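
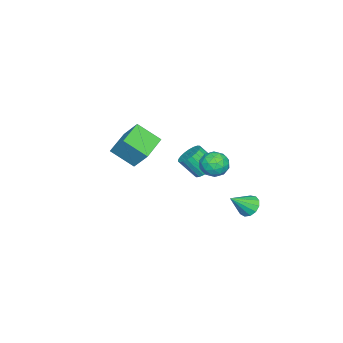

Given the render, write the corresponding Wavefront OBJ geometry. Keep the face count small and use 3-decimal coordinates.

v 1.806 4.313 2.198
v 2.762 4.107 2.165
v 1.538 3.253 1.055
v 2.494 3.047 1.022
v 1.965 2.789 1.803
v 2.131 3.445 2.51
v 2.169 3.915 0.71
v 2.335 4.571 1.417
v 2.986 3.862 1.245
v 2.86 3.166 1.921
v 1.44 4.194 1.299
v 1.314 3.498 1.975
v 2.308 4.303 2.282
v 1.992 3.057 0.938
v 1.682 2.905 1.397
v 2.243 2.784 1.378
v 1.937 3.914 2.484
v 2.498 3.793 2.465
v 2.03 3.018 2.252
v 1.802 3.567 0.755
v 2.363 3.446 0.736
v 2.057 4.576 1.842
v 2.618 4.455 1.823
v 2.27 4.342 0.968
v 3.001 4.038 1.722
v 2.843 3.415 1.05
v 2.653 3.925 0.867
v 2.75 4.31 1.282
v 2.927 3.629 2.119
v 2.769 3.006 1.447
v 2.458 2.854 1.906
v 2.556 3.239 2.321
v 3.059 3.484 1.578
v 1.531 4.354 1.773
v 1.373 3.731 1.101
v 1.744 4.121 0.899
v 1.842 4.506 1.314
v 1.457 3.945 2.17
v 1.299 3.322 1.498
v 1.55 3.05 1.938
v 1.647 3.435 2.353
v 1.241 3.876 1.642
v -3.879 -5.118 -1.421
v -3.544 -4.012 -0.015
v -4.116 -3.554 -2.595
v -3.781 -2.448 -1.189
v -1.879 -5.152 -1.871
v -1.544 -4.046 -0.465
v -2.116 -3.588 -3.045
v -1.781 -2.482 -1.639
v -1.745 4.402 -4.328
v -1.075 4.776 -4.694
v -0.655 3.578 -3.172
v -1.221 5.071 -4.346
v -1.533 5.154 -3.992
v -1.913 4.998 -3.745
v -2.239 4.653 -3.683
v -2.409 4.228 -3.826
v -2.368 3.859 -4.128
v -2.129 3.662 -4.493
v -1.769 3.7 -4.806
v -1.401 3.961 -4.968
v -1.142 4.362 -4.925
v -3.317 0.853 -2.805
v -2.878 1.507 -2.33
v -2.643 0.44 -1.08
v -3.083 -0.213 -1.555
v -3.24 1.558 -2.218
v -3.006 0.491 -0.968
v -3.616 1.487 -2.208
v -3.381 0.42 -0.958
v -3.94 1.306 -2.302
v -3.705 0.239 -1.052
v -4.157 1.047 -2.482
v -3.922 -0.02 -1.232
v -4.228 0.755 -2.718
v -3.993 -0.312 -1.468
v -4.142 0.479 -2.969
v -3.907 -0.587 -1.719
v -3.913 0.269 -3.192
v -3.678 -0.798 -1.942
v -3.581 0.159 -3.348
v -3.347 -0.908 -2.098
v -3.204 0.17 -3.41
v -2.969 -0.897 -2.16
v -2.846 0.298 -3.367
v -2.611 -0.769 -2.117
v -2.57 0.523 -3.227
v -2.335 -0.544 -1.978
v -2.423 0.805 -3.015
v -2.188 -0.262 -1.765
v -2.431 1.095 -2.765
v -2.196 0.028 -1.516
v -2.592 1.343 -2.523
v -2.357 0.277 -1.273
f 1 38 17
f 38 12 41
f 17 41 6
f 38 41 17
f 1 17 13
f 17 6 18
f 13 18 2
f 17 18 13
f 1 13 22
f 13 2 23
f 22 23 8
f 13 23 22
f 1 22 34
f 22 8 37
f 34 37 11
f 22 37 34
f 1 34 38
f 34 11 42
f 38 42 12
f 34 42 38
f 2 18 29
f 18 6 32
f 29 32 10
f 18 32 29
f 6 41 19
f 41 12 40
f 19 40 5
f 41 40 19
f 12 42 39
f 42 11 35
f 39 35 3
f 42 35 39
f 11 37 36
f 37 8 24
f 36 24 7
f 37 24 36
f 8 23 28
f 23 2 25
f 28 25 9
f 23 25 28
f 4 30 16
f 30 10 31
f 16 31 5
f 30 31 16
f 4 16 14
f 16 5 15
f 14 15 3
f 16 15 14
f 4 14 21
f 14 3 20
f 21 20 7
f 14 20 21
f 4 21 26
f 21 7 27
f 26 27 9
f 21 27 26
f 4 26 30
f 26 9 33
f 30 33 10
f 26 33 30
f 5 31 19
f 31 10 32
f 19 32 6
f 31 32 19
f 3 15 39
f 15 5 40
f 39 40 12
f 15 40 39
f 7 20 36
f 20 3 35
f 36 35 11
f 20 35 36
f 9 27 28
f 27 7 24
f 28 24 8
f 27 24 28
f 10 33 29
f 33 9 25
f 29 25 2
f 33 25 29
f 44 46 43
f 47 44 43
f 43 46 45
f 45 47 43
f 44 50 46
f 48 44 47
f 48 50 44
f 46 50 45
f 49 47 45
f 45 50 49
f 49 48 47
f 50 48 49
f 52 51 54
f 52 54 53
f 54 51 55
f 54 55 53
f 55 51 56
f 55 56 53
f 56 51 57
f 56 57 53
f 57 51 58
f 57 58 53
f 58 51 59
f 58 59 53
f 59 51 60
f 59 60 53
f 60 51 61
f 60 61 53
f 61 51 62
f 61 62 53
f 62 51 63
f 62 63 53
f 63 51 52
f 63 52 53
f 65 64 68
f 65 68 66
f 66 68 69
f 66 69 67
f 68 64 70
f 68 70 69
f 69 70 71
f 69 71 67
f 70 64 72
f 70 72 71
f 71 72 73
f 71 73 67
f 72 64 74
f 72 74 73
f 73 74 75
f 73 75 67
f 74 64 76
f 74 76 75
f 75 76 77
f 75 77 67
f 76 64 78
f 76 78 77
f 77 78 79
f 77 79 67
f 78 64 80
f 78 80 79
f 79 80 81
f 79 81 67
f 80 64 82
f 80 82 81
f 81 82 83
f 81 83 67
f 82 64 84
f 82 84 83
f 83 84 85
f 83 85 67
f 84 64 86
f 84 86 85
f 85 86 87
f 85 87 67
f 86 64 88
f 86 88 87
f 87 88 89
f 87 89 67
f 88 64 90
f 88 90 89
f 89 90 91
f 89 91 67
f 90 64 92
f 90 92 91
f 91 92 93
f 91 93 67
f 92 64 94
f 92 94 93
f 93 94 95
f 93 95 67
f 94 64 65
f 94 65 95
f 95 65 66
f 95 66 67



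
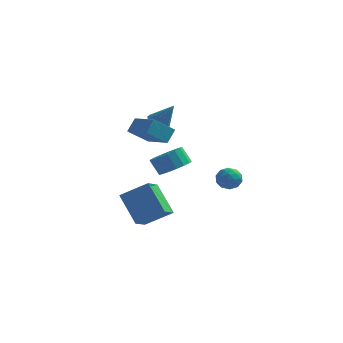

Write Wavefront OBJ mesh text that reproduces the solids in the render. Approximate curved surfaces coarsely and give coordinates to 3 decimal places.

v -1.183 -2.82 0.838
v -0.379 -2.473 1.276
v -0.952 -2.312 2.201
v -1.757 -2.66 1.762
v -0.577 -2.092 1.087
v -1.151 -1.931 2.012
v -0.914 -1.878 0.841
v -1.488 -1.717 1.766
v -1.313 -1.88 0.594
v -1.886 -1.719 1.519
v -1.682 -2.097 0.403
v -2.255 -1.937 1.327
v -1.937 -2.481 0.311
v -2.51 -2.32 1.236
v -2.019 -2.941 0.34
v -2.593 -2.781 1.265
v -1.91 -3.375 0.483
v -2.483 -3.214 1.408
v -1.634 -3.681 0.708
v -2.208 -3.52 1.632
v -1.255 -3.79 0.962
v -1.829 -3.629 1.886
v -0.86 -3.677 1.187
v -1.433 -3.516 2.112
v -0.538 -3.368 1.333
v -1.112 -3.207 2.257
v -0.365 -2.933 1.365
v -0.938 -2.772 2.29
v -3.073 0.4 2.819
v -2.688 -0.124 2.535
v -2.167 0.34 4.161
v -2.517 0.186 2.434
v -2.496 0.553 2.436
v -2.629 0.879 2.541
v -2.882 1.076 2.72
v -3.185 1.093 2.926
v -3.459 0.924 3.104
v -3.63 0.614 3.205
v -3.651 0.248 3.203
v -3.518 -0.078 3.098
v -3.265 -0.276 2.919
v -2.961 -0.293 2.713
v -2.076 -5.086 4.236
v -1.843 -4.472 4.963
v -3.463 -3.993 3.756
v -3.23 -3.378 4.483
v -1.17 -4.342 3.317
v -0.937 -3.727 4.044
v -2.557 -3.248 2.837
v -2.324 -2.634 3.564
v 0.138 1.041 -1.417
v 0.767 1.531 -1.468
v 0.913 0.089 -1.012
v 1.542 0.579 -1.063
v 0.985 0.699 -0.502
v 0.506 1.288 -0.752
v 1.174 0.332 -1.728
v 0.695 0.921 -1.978
v 1.407 1.093 -1.659
v 1.291 1.32 -0.902
v 0.389 0.3 -1.578
v 0.273 0.527 -0.821
v 0.385 1.37 -1.478
v 1.295 0.25 -1.002
v 0.968 0.321 -0.673
v 1.338 0.609 -0.702
v 0.231 1.227 -1.058
v 0.601 1.515 -1.087
v 0.729 1.026 -0.52
v 1.079 0.105 -1.393
v 1.449 0.393 -1.422
v 0.342 1.011 -1.778
v 0.712 1.299 -1.807
v 0.951 0.594 -1.96
v 1.13 1.4 -1.62
v 1.586 0.84 -1.382
v 1.369 0.695 -1.773
v 1.088 1.041 -1.92
v 1.062 1.534 -1.175
v 1.518 0.974 -0.937
v 1.19 1.045 -0.608
v 0.909 1.391 -0.755
v 1.438 1.276 -1.288
v 0.162 0.646 -1.543
v 0.618 0.086 -1.305
v 0.771 0.229 -1.725
v 0.49 0.575 -1.872
v 0.094 0.78 -1.098
v 0.55 0.22 -0.86
v 0.592 0.579 -0.56
v 0.311 0.925 -0.707
v 0.242 0.344 -1.192
v -3.274 -3.273 -3.402
v -4.471 -2.344 -1.821
v -3.14 -2.004 -4.046
v -4.337 -1.074 -2.465
v -1.743 -2.946 -2.435
v -2.94 -2.016 -0.854
v -1.609 -1.676 -3.079
v -2.806 -0.747 -1.498
f 2 1 5
f 2 5 3
f 3 5 6
f 3 6 4
f 5 1 7
f 5 7 6
f 6 7 8
f 6 8 4
f 7 1 9
f 7 9 8
f 8 9 10
f 8 10 4
f 9 1 11
f 9 11 10
f 10 11 12
f 10 12 4
f 11 1 13
f 11 13 12
f 12 13 14
f 12 14 4
f 13 1 15
f 13 15 14
f 14 15 16
f 14 16 4
f 15 1 17
f 15 17 16
f 16 17 18
f 16 18 4
f 17 1 19
f 17 19 18
f 18 19 20
f 18 20 4
f 19 1 21
f 19 21 20
f 20 21 22
f 20 22 4
f 21 1 23
f 21 23 22
f 22 23 24
f 22 24 4
f 23 1 25
f 23 25 24
f 24 25 26
f 24 26 4
f 25 1 27
f 25 27 26
f 26 27 28
f 26 28 4
f 27 1 2
f 27 2 28
f 28 2 3
f 28 3 4
f 30 29 32
f 30 32 31
f 32 29 33
f 32 33 31
f 33 29 34
f 33 34 31
f 34 29 35
f 34 35 31
f 35 29 36
f 35 36 31
f 36 29 37
f 36 37 31
f 37 29 38
f 37 38 31
f 38 29 39
f 38 39 31
f 39 29 40
f 39 40 31
f 40 29 41
f 40 41 31
f 41 29 42
f 41 42 31
f 42 29 30
f 42 30 31
f 44 46 43
f 47 44 43
f 43 46 45
f 45 47 43
f 44 50 46
f 48 44 47
f 48 50 44
f 46 50 45
f 49 47 45
f 45 50 49
f 49 48 47
f 50 48 49
f 51 88 67
f 88 62 91
f 67 91 56
f 88 91 67
f 51 67 63
f 67 56 68
f 63 68 52
f 67 68 63
f 51 63 72
f 63 52 73
f 72 73 58
f 63 73 72
f 51 72 84
f 72 58 87
f 84 87 61
f 72 87 84
f 51 84 88
f 84 61 92
f 88 92 62
f 84 92 88
f 52 68 79
f 68 56 82
f 79 82 60
f 68 82 79
f 56 91 69
f 91 62 90
f 69 90 55
f 91 90 69
f 62 92 89
f 92 61 85
f 89 85 53
f 92 85 89
f 61 87 86
f 87 58 74
f 86 74 57
f 87 74 86
f 58 73 78
f 73 52 75
f 78 75 59
f 73 75 78
f 54 80 66
f 80 60 81
f 66 81 55
f 80 81 66
f 54 66 64
f 66 55 65
f 64 65 53
f 66 65 64
f 54 64 71
f 64 53 70
f 71 70 57
f 64 70 71
f 54 71 76
f 71 57 77
f 76 77 59
f 71 77 76
f 54 76 80
f 76 59 83
f 80 83 60
f 76 83 80
f 55 81 69
f 81 60 82
f 69 82 56
f 81 82 69
f 53 65 89
f 65 55 90
f 89 90 62
f 65 90 89
f 57 70 86
f 70 53 85
f 86 85 61
f 70 85 86
f 59 77 78
f 77 57 74
f 78 74 58
f 77 74 78
f 60 83 79
f 83 59 75
f 79 75 52
f 83 75 79
f 94 96 93
f 97 94 93
f 93 96 95
f 95 97 93
f 94 100 96
f 98 94 97
f 98 100 94
f 96 100 95
f 99 97 95
f 95 100 99
f 99 98 97
f 100 98 99



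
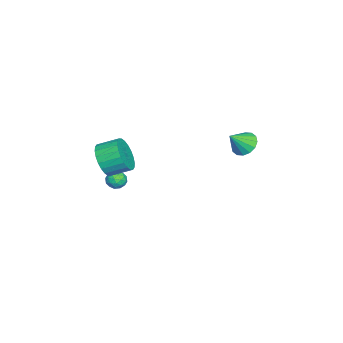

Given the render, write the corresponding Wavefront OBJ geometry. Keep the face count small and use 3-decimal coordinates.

v -0.499 3.996 1.914
v 0.179 4.082 1.461
v 0.219 3.344 2.866
v 0.166 4.428 1.707
v -0.024 4.658 2.008
v -0.342 4.711 2.284
v -0.703 4.572 2.461
v -1.008 4.279 2.491
v -1.178 3.91 2.366
v -1.165 3.564 2.12
v -0.974 3.334 1.819
v -0.656 3.282 1.543
v -0.296 3.42 1.366
v 0.01 3.713 1.336
v 0.662 -3.297 0.337
v 1.119 -3.642 1.264
v 0.935 -2.467 1.791
v 0.478 -2.123 0.863
v 1.458 -3.495 1.054
v 1.275 -2.32 1.581
v 1.676 -3.318 0.735
v 1.493 -2.143 1.262
v 1.74 -3.137 0.355
v 1.556 -1.963 0.882
v 1.639 -2.981 -0.028
v 1.456 -1.807 0.499
v 1.39 -2.874 -0.355
v 1.207 -1.699 0.172
v 1.03 -2.83 -0.577
v 0.847 -1.656 -0.05
v 0.613 -2.858 -0.66
v 0.43 -1.684 -0.133
v 0.205 -2.953 -0.591
v 0.021 -1.778 -0.064
v -0.135 -3.1 -0.381
v -0.318 -1.925 0.146
v -0.353 -3.277 -0.062
v -0.536 -2.102 0.465
v -0.416 -3.457 0.318
v -0.6 -2.283 0.845
v -0.316 -3.613 0.701
v -0.499 -2.439 1.228
v -0.067 -3.721 1.028
v -0.25 -2.546 1.555
v 0.293 -3.764 1.25
v 0.11 -2.59 1.777
v 0.71 -3.736 1.333
v 0.527 -2.562 1.86
v -3.464 -3.178 -3.659
v -2.96 -3.167 -3.245
v -3.12 -4.093 -4.055
v -2.616 -4.082 -3.641
v -3.221 -4.175 -3.416
v -3.433 -3.609 -3.171
v -2.647 -3.651 -4.129
v -2.859 -3.085 -3.884
v -2.455 -3.459 -3.536
v -2.81 -3.783 -3.095
v -3.27 -3.477 -4.205
v -3.625 -3.801 -3.764
v -3.242 -3.092 -3.417
v -2.838 -4.168 -3.883
v -3.193 -4.222 -3.75
v -2.897 -4.216 -3.507
v -3.52 -3.352 -3.374
v -3.224 -3.346 -3.131
v -3.377 -3.938 -3.231
v -2.856 -3.914 -4.169
v -2.56 -3.908 -3.926
v -3.183 -3.044 -3.793
v -2.887 -3.038 -3.55
v -2.703 -3.322 -4.069
v -2.649 -3.258 -3.345
v -2.447 -3.796 -3.578
v -2.465 -3.542 -3.864
v -2.59 -3.209 -3.72
v -2.858 -3.448 -3.086
v -2.655 -3.986 -3.319
v -3.011 -4.041 -3.186
v -3.136 -3.708 -3.042
v -2.561 -3.62 -3.257
v -3.425 -3.274 -3.981
v -3.222 -3.812 -4.214
v -2.944 -3.552 -4.258
v -3.069 -3.219 -4.114
v -3.633 -3.464 -3.722
v -3.431 -4.002 -3.955
v -3.49 -4.051 -3.58
v -3.615 -3.718 -3.436
v -3.519 -3.64 -4.043
f 2 1 4
f 2 4 3
f 4 1 5
f 4 5 3
f 5 1 6
f 5 6 3
f 6 1 7
f 6 7 3
f 7 1 8
f 7 8 3
f 8 1 9
f 8 9 3
f 9 1 10
f 9 10 3
f 10 1 11
f 10 11 3
f 11 1 12
f 11 12 3
f 12 1 13
f 12 13 3
f 13 1 14
f 13 14 3
f 14 1 2
f 14 2 3
f 16 15 19
f 16 19 17
f 17 19 20
f 17 20 18
f 19 15 21
f 19 21 20
f 20 21 22
f 20 22 18
f 21 15 23
f 21 23 22
f 22 23 24
f 22 24 18
f 23 15 25
f 23 25 24
f 24 25 26
f 24 26 18
f 25 15 27
f 25 27 26
f 26 27 28
f 26 28 18
f 27 15 29
f 27 29 28
f 28 29 30
f 28 30 18
f 29 15 31
f 29 31 30
f 30 31 32
f 30 32 18
f 31 15 33
f 31 33 32
f 32 33 34
f 32 34 18
f 33 15 35
f 33 35 34
f 34 35 36
f 34 36 18
f 35 15 37
f 35 37 36
f 36 37 38
f 36 38 18
f 37 15 39
f 37 39 38
f 38 39 40
f 38 40 18
f 39 15 41
f 39 41 40
f 40 41 42
f 40 42 18
f 41 15 43
f 41 43 42
f 42 43 44
f 42 44 18
f 43 15 45
f 43 45 44
f 44 45 46
f 44 46 18
f 45 15 47
f 45 47 46
f 46 47 48
f 46 48 18
f 47 15 16
f 47 16 48
f 48 16 17
f 48 17 18
f 49 86 65
f 86 60 89
f 65 89 54
f 86 89 65
f 49 65 61
f 65 54 66
f 61 66 50
f 65 66 61
f 49 61 70
f 61 50 71
f 70 71 56
f 61 71 70
f 49 70 82
f 70 56 85
f 82 85 59
f 70 85 82
f 49 82 86
f 82 59 90
f 86 90 60
f 82 90 86
f 50 66 77
f 66 54 80
f 77 80 58
f 66 80 77
f 54 89 67
f 89 60 88
f 67 88 53
f 89 88 67
f 60 90 87
f 90 59 83
f 87 83 51
f 90 83 87
f 59 85 84
f 85 56 72
f 84 72 55
f 85 72 84
f 56 71 76
f 71 50 73
f 76 73 57
f 71 73 76
f 52 78 64
f 78 58 79
f 64 79 53
f 78 79 64
f 52 64 62
f 64 53 63
f 62 63 51
f 64 63 62
f 52 62 69
f 62 51 68
f 69 68 55
f 62 68 69
f 52 69 74
f 69 55 75
f 74 75 57
f 69 75 74
f 52 74 78
f 74 57 81
f 78 81 58
f 74 81 78
f 53 79 67
f 79 58 80
f 67 80 54
f 79 80 67
f 51 63 87
f 63 53 88
f 87 88 60
f 63 88 87
f 55 68 84
f 68 51 83
f 84 83 59
f 68 83 84
f 57 75 76
f 75 55 72
f 76 72 56
f 75 72 76
f 58 81 77
f 81 57 73
f 77 73 50
f 81 73 77



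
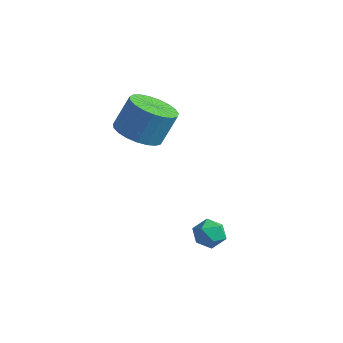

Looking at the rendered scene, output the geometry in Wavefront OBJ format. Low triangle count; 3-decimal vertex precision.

v -3.976 -2.749 3.152
v -3.036 -2.514 2.834
v -2.744 -1.876 4.17
v -3.684 -2.111 4.488
v -3.257 -2.171 2.718
v -2.964 -1.532 4.055
v -3.602 -1.928 2.677
v -3.309 -1.289 4.014
v -4.011 -1.827 2.718
v -3.719 -1.188 4.055
v -4.415 -1.885 2.835
v -4.123 -1.246 4.171
v -4.743 -2.093 3.006
v -4.451 -1.454 4.342
v -4.938 -2.414 3.202
v -4.646 -1.775 4.538
v -4.967 -2.794 3.389
v -4.675 -2.155 4.726
v -4.825 -3.165 3.536
v -4.532 -2.526 4.873
v -4.535 -3.465 3.616
v -4.243 -2.826 4.953
v -4.15 -3.641 3.616
v -3.857 -3.002 4.952
v -3.734 -3.663 3.535
v -3.441 -3.024 4.872
v -3.36 -3.527 3.388
v -3.067 -2.888 4.725
v -3.092 -3.256 3.201
v -2.8 -2.618 4.537
v -2.978 -2.898 3.005
v -2.686 -2.259 4.341
v -1.01 -3.133 -0.664
v -0.695 -2.649 -0.242
v -0.085 -3.131 -1.358
v 0.23 -2.647 -0.936
v 0.131 -3.315 -0.702
v -0.44 -3.317 -0.273
v -0.34 -2.463 -1.327
v -0.911 -2.465 -0.898
v -0.28 -2.235 -0.652
v 0.011 -2.762 -0.266
v -0.791 -3.018 -1.334
v -0.5 -3.545 -0.948
f 2 1 5
f 2 5 3
f 3 5 6
f 3 6 4
f 5 1 7
f 5 7 6
f 6 7 8
f 6 8 4
f 7 1 9
f 7 9 8
f 8 9 10
f 8 10 4
f 9 1 11
f 9 11 10
f 10 11 12
f 10 12 4
f 11 1 13
f 11 13 12
f 12 13 14
f 12 14 4
f 13 1 15
f 13 15 14
f 14 15 16
f 14 16 4
f 15 1 17
f 15 17 16
f 16 17 18
f 16 18 4
f 17 1 19
f 17 19 18
f 18 19 20
f 18 20 4
f 19 1 21
f 19 21 20
f 20 21 22
f 20 22 4
f 21 1 23
f 21 23 22
f 22 23 24
f 22 24 4
f 23 1 25
f 23 25 24
f 24 25 26
f 24 26 4
f 25 1 27
f 25 27 26
f 26 27 28
f 26 28 4
f 27 1 29
f 27 29 28
f 28 29 30
f 28 30 4
f 29 1 31
f 29 31 30
f 30 31 32
f 30 32 4
f 31 1 2
f 31 2 32
f 32 2 3
f 32 3 4
f 33 44 38
f 33 38 34
f 33 34 40
f 33 40 43
f 33 43 44
f 34 38 42
f 38 44 37
f 44 43 35
f 43 40 39
f 40 34 41
f 36 42 37
f 36 37 35
f 36 35 39
f 36 39 41
f 36 41 42
f 37 42 38
f 35 37 44
f 39 35 43
f 41 39 40
f 42 41 34



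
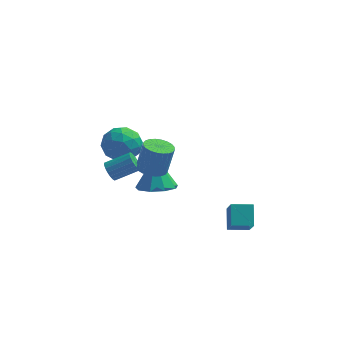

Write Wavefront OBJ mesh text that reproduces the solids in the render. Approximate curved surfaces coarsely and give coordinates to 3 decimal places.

v -3.889 3.353 -1.223
v -2.851 3.622 -1.221
v -3.469 1.738 -1.699
v -2.431 2.007 -1.697
v -2.972 1.95 -0.773
v -3.232 2.948 -0.478
v -3.088 2.412 -2.442
v -3.348 3.41 -2.147
v -2.356 3.041 -1.974
v -2.284 2.755 -0.943
v -4.036 2.605 -1.977
v -3.964 2.319 -0.946
v -3.407 3.629 -1.18
v -2.913 1.731 -1.74
v -3.231 1.697 -1.197
v -2.621 1.856 -1.195
v -3.631 3.233 -0.744
v -3.021 3.391 -0.742
v -3.092 2.409 -0.479
v -3.299 1.969 -2.178
v -2.689 2.127 -2.176
v -3.699 3.504 -1.725
v -3.089 3.663 -1.723
v -3.228 2.951 -2.441
v -2.506 3.446 -1.621
v -2.259 2.497 -1.901
v -2.645 2.734 -2.339
v -2.798 3.321 -2.166
v -2.464 3.278 -1.015
v -2.217 2.329 -1.295
v -2.535 2.295 -0.752
v -2.687 2.882 -0.579
v -2.173 2.936 -1.458
v -4.103 3.031 -1.625
v -3.856 2.082 -1.905
v -3.633 2.478 -2.341
v -3.785 3.065 -2.168
v -4.061 2.863 -1.019
v -3.814 1.914 -1.299
v -3.522 2.039 -0.754
v -3.675 2.626 -0.581
v -4.147 2.424 -1.462
v -2.884 -2.591 0.591
v -2.619 -2.953 0.272
v -1.512 -2.67 0.87
v -1.776 -2.309 1.189
v -2.603 -2.745 0.144
v -1.495 -2.462 0.742
v -2.642 -2.506 0.104
v -1.535 -2.224 0.702
v -2.73 -2.285 0.161
v -1.622 -2.003 0.759
v -2.847 -2.124 0.303
v -1.74 -1.842 0.901
v -2.972 -2.056 0.502
v -1.865 -1.773 1.1
v -3.08 -2.093 0.719
v -1.972 -1.811 1.317
v -3.148 -2.23 0.91
v -2.041 -1.947 1.508
v -3.165 -2.438 1.038
v -2.057 -2.155 1.636
v -3.125 -2.676 1.078
v -2.018 -2.394 1.676
v -3.038 -2.897 1.021
v -1.93 -2.615 1.619
v -2.92 -3.058 0.879
v -1.813 -2.776 1.477
v -2.795 -3.127 0.68
v -1.688 -2.844 1.278
v -2.688 -3.089 0.463
v -1.58 -2.807 1.061
v 2.653 -2.811 -2.484
v 2.547 -1.938 -1.697
v 2.374 -1.795 -3.648
v 2.268 -0.922 -2.86
v 3.672 -2.618 -2.56
v 3.566 -1.745 -1.772
v 3.393 -1.602 -3.723
v 3.287 -0.729 -2.936
v -1.028 -2.295 0.722
v -0.378 -2.611 0.618
v -0.062 -2.441 2.074
v -0.712 -2.125 2.178
v -0.315 -2.337 0.572
v 0.001 -2.167 2.029
v -0.36 -2.056 0.549
v -0.044 -1.886 2.006
v -0.507 -1.812 0.553
v -0.191 -1.642 2.009
v -0.733 -1.642 0.582
v -0.418 -1.472 2.038
v -1.004 -1.571 0.632
v -0.689 -1.401 2.089
v -1.279 -1.61 0.696
v -0.963 -1.44 2.153
v -1.516 -1.753 0.764
v -1.2 -1.584 2.221
v -1.678 -1.979 0.826
v -1.362 -1.809 2.282
v -1.741 -2.253 0.871
v -1.425 -2.083 2.328
v -1.696 -2.534 0.894
v -1.38 -2.364 2.351
v -1.549 -2.778 0.891
v -1.233 -2.608 2.347
v -1.322 -2.948 0.862
v -1.007 -2.778 2.318
v -1.051 -3.019 0.811
v -0.736 -2.849 2.268
v -0.777 -2.98 0.747
v -0.461 -2.81 2.204
v -0.54 -2.836 0.679
v -0.224 -2.667 2.136
v -1.391 2.039 -3.995
v -0.421 1.74 -3.767
v -1.569 2.781 -2.265
v -0.415 2.394 -4.047
v -0.865 2.882 -4.302
v -1.562 2.975 -4.414
v -2.178 2.63 -4.329
v -2.426 2.009 -4.088
v -2.19 1.402 -3.803
v -1.58 1.092 -3.608
v -0.882 1.226 -3.593
f 1 38 17
f 38 12 41
f 17 41 6
f 38 41 17
f 1 17 13
f 17 6 18
f 13 18 2
f 17 18 13
f 1 13 22
f 13 2 23
f 22 23 8
f 13 23 22
f 1 22 34
f 22 8 37
f 34 37 11
f 22 37 34
f 1 34 38
f 34 11 42
f 38 42 12
f 34 42 38
f 2 18 29
f 18 6 32
f 29 32 10
f 18 32 29
f 6 41 19
f 41 12 40
f 19 40 5
f 41 40 19
f 12 42 39
f 42 11 35
f 39 35 3
f 42 35 39
f 11 37 36
f 37 8 24
f 36 24 7
f 37 24 36
f 8 23 28
f 23 2 25
f 28 25 9
f 23 25 28
f 4 30 16
f 30 10 31
f 16 31 5
f 30 31 16
f 4 16 14
f 16 5 15
f 14 15 3
f 16 15 14
f 4 14 21
f 14 3 20
f 21 20 7
f 14 20 21
f 4 21 26
f 21 7 27
f 26 27 9
f 21 27 26
f 4 26 30
f 26 9 33
f 30 33 10
f 26 33 30
f 5 31 19
f 31 10 32
f 19 32 6
f 31 32 19
f 3 15 39
f 15 5 40
f 39 40 12
f 15 40 39
f 7 20 36
f 20 3 35
f 36 35 11
f 20 35 36
f 9 27 28
f 27 7 24
f 28 24 8
f 27 24 28
f 10 33 29
f 33 9 25
f 29 25 2
f 33 25 29
f 44 43 47
f 44 47 45
f 45 47 48
f 45 48 46
f 47 43 49
f 47 49 48
f 48 49 50
f 48 50 46
f 49 43 51
f 49 51 50
f 50 51 52
f 50 52 46
f 51 43 53
f 51 53 52
f 52 53 54
f 52 54 46
f 53 43 55
f 53 55 54
f 54 55 56
f 54 56 46
f 55 43 57
f 55 57 56
f 56 57 58
f 56 58 46
f 57 43 59
f 57 59 58
f 58 59 60
f 58 60 46
f 59 43 61
f 59 61 60
f 60 61 62
f 60 62 46
f 61 43 63
f 61 63 62
f 62 63 64
f 62 64 46
f 63 43 65
f 63 65 64
f 64 65 66
f 64 66 46
f 65 43 67
f 65 67 66
f 66 67 68
f 66 68 46
f 67 43 69
f 67 69 68
f 68 69 70
f 68 70 46
f 69 43 71
f 69 71 70
f 70 71 72
f 70 72 46
f 71 43 44
f 71 44 72
f 72 44 45
f 72 45 46
f 74 76 73
f 77 74 73
f 73 76 75
f 75 77 73
f 74 80 76
f 78 74 77
f 78 80 74
f 76 80 75
f 79 77 75
f 75 80 79
f 79 78 77
f 80 78 79
f 82 81 85
f 82 85 83
f 83 85 86
f 83 86 84
f 85 81 87
f 85 87 86
f 86 87 88
f 86 88 84
f 87 81 89
f 87 89 88
f 88 89 90
f 88 90 84
f 89 81 91
f 89 91 90
f 90 91 92
f 90 92 84
f 91 81 93
f 91 93 92
f 92 93 94
f 92 94 84
f 93 81 95
f 93 95 94
f 94 95 96
f 94 96 84
f 95 81 97
f 95 97 96
f 96 97 98
f 96 98 84
f 97 81 99
f 97 99 98
f 98 99 100
f 98 100 84
f 99 81 101
f 99 101 100
f 100 101 102
f 100 102 84
f 101 81 103
f 101 103 102
f 102 103 104
f 102 104 84
f 103 81 105
f 103 105 104
f 104 105 106
f 104 106 84
f 105 81 107
f 105 107 106
f 106 107 108
f 106 108 84
f 107 81 109
f 107 109 108
f 108 109 110
f 108 110 84
f 109 81 111
f 109 111 110
f 110 111 112
f 110 112 84
f 111 81 113
f 111 113 112
f 112 113 114
f 112 114 84
f 113 81 82
f 113 82 114
f 114 82 83
f 114 83 84
f 116 115 118
f 116 118 117
f 118 115 119
f 118 119 117
f 119 115 120
f 119 120 117
f 120 115 121
f 120 121 117
f 121 115 122
f 121 122 117
f 122 115 123
f 122 123 117
f 123 115 124
f 123 124 117
f 124 115 125
f 124 125 117
f 125 115 116
f 125 116 117



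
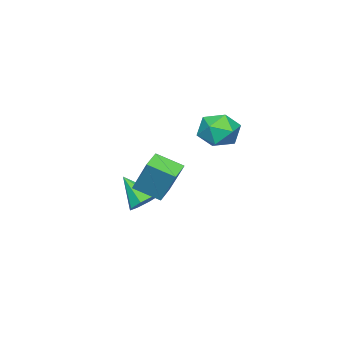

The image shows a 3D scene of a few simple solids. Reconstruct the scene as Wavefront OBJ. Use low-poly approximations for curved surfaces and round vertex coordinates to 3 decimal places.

v 0.821 -2.714 -1.14
v 1.581 -2.474 -0.817
v 0.679 -3.986 0.14
v 1.077 -2.146 -0.548
v 0.424 -2.152 -0.626
v 0.003 -2.487 -1.005
v 0.061 -2.955 -1.463
v 0.564 -3.283 -1.733
v 1.218 -3.277 -1.655
v 1.639 -2.942 -1.276
v 1.922 -2.223 0.99
v 2.253 -1.257 2.79
v 1.563 -0.958 0.378
v 1.895 0.008 2.178
v 2.925 -2.068 0.722
v 3.257 -1.102 2.522
v 2.567 -0.803 0.11
v 2.898 0.163 1.91
v -4.231 -0.556 2.443
v -3.628 -0.541 1.469
v -3.372 -2.119 2.951
v -2.769 -2.104 1.977
v -2.573 -1.314 2.783
v -3.104 -0.348 2.469
v -3.896 -2.312 1.951
v -4.427 -1.346 1.637
v -3.421 -1.627 1.164
v -2.604 -1.01 1.679
v -4.396 -1.65 2.741
v -3.579 -1.033 3.256
f 2 1 4
f 2 4 3
f 4 1 5
f 4 5 3
f 5 1 6
f 5 6 3
f 6 1 7
f 6 7 3
f 7 1 8
f 7 8 3
f 8 1 9
f 8 9 3
f 9 1 10
f 9 10 3
f 10 1 2
f 10 2 3
f 12 14 11
f 15 12 11
f 11 14 13
f 13 15 11
f 12 18 14
f 16 12 15
f 16 18 12
f 14 18 13
f 17 15 13
f 13 18 17
f 17 16 15
f 18 16 17
f 19 30 24
f 19 24 20
f 19 20 26
f 19 26 29
f 19 29 30
f 20 24 28
f 24 30 23
f 30 29 21
f 29 26 25
f 26 20 27
f 22 28 23
f 22 23 21
f 22 21 25
f 22 25 27
f 22 27 28
f 23 28 24
f 21 23 30
f 25 21 29
f 27 25 26
f 28 27 20



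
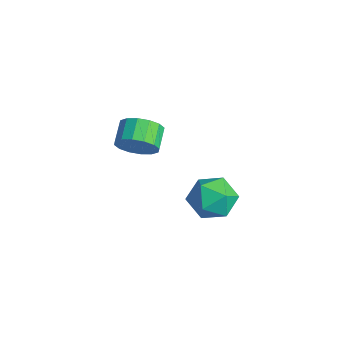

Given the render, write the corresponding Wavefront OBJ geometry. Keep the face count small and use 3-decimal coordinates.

v -2.766 1.15 -1.967
v -2.046 1.913 -1.532
v -1.514 0.687 -3.228
v -0.794 1.45 -2.793
v -1.058 0.517 -2.202
v -1.832 0.803 -1.422
v -1.728 1.797 -3.338
v -2.502 2.083 -2.558
v -1.404 2.313 -2.379
v -0.99 1.521 -1.677
v -2.57 1.079 -3.083
v -2.156 0.287 -2.381
v -1.904 -1.911 1.964
v -1.369 -1.823 2.683
v -2.122 -1.261 3.174
v -2.656 -1.349 2.456
v -1.271 -1.456 2.414
v -2.024 -0.894 2.905
v -1.342 -1.21 2.024
v -2.095 -0.649 2.516
v -1.563 -1.153 1.619
v -2.316 -0.591 2.11
v -1.876 -1.298 1.306
v -2.629 -0.737 1.797
v -2.196 -1.608 1.169
v -2.949 -1.046 1.66
v -2.438 -1.999 1.246
v -3.191 -1.437 1.737
v -2.536 -2.366 1.515
v -3.289 -1.804 2.006
v -2.465 -2.611 1.904
v -3.218 -2.05 2.396
v -2.244 -2.669 2.31
v -2.997 -2.107 2.801
v -1.931 -2.523 2.623
v -2.684 -1.962 3.114
v -1.611 -2.214 2.76
v -2.364 -1.652 3.251
f 1 12 6
f 1 6 2
f 1 2 8
f 1 8 11
f 1 11 12
f 2 6 10
f 6 12 5
f 12 11 3
f 11 8 7
f 8 2 9
f 4 10 5
f 4 5 3
f 4 3 7
f 4 7 9
f 4 9 10
f 5 10 6
f 3 5 12
f 7 3 11
f 9 7 8
f 10 9 2
f 14 13 17
f 14 17 15
f 15 17 18
f 15 18 16
f 17 13 19
f 17 19 18
f 18 19 20
f 18 20 16
f 19 13 21
f 19 21 20
f 20 21 22
f 20 22 16
f 21 13 23
f 21 23 22
f 22 23 24
f 22 24 16
f 23 13 25
f 23 25 24
f 24 25 26
f 24 26 16
f 25 13 27
f 25 27 26
f 26 27 28
f 26 28 16
f 27 13 29
f 27 29 28
f 28 29 30
f 28 30 16
f 29 13 31
f 29 31 30
f 30 31 32
f 30 32 16
f 31 13 33
f 31 33 32
f 32 33 34
f 32 34 16
f 33 13 35
f 33 35 34
f 34 35 36
f 34 36 16
f 35 13 37
f 35 37 36
f 36 37 38
f 36 38 16
f 37 13 14
f 37 14 38
f 38 14 15
f 38 15 16



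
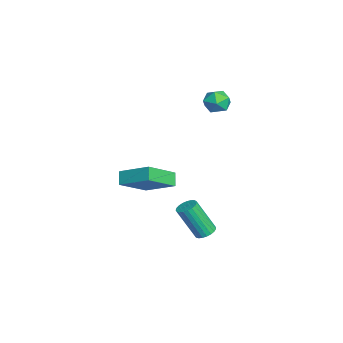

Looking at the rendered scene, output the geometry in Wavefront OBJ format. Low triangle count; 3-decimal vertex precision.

v -2.996 0.597 2.658
v -2.222 0.324 2.526
v -3.318 -0.584 3.214
v -2.544 -0.857 3.082
v -2.685 -0.262 3.644
v -2.486 0.468 3.301
v -3.054 -0.728 2.439
v -2.855 0.002 2.096
v -2.258 -0.495 2.391
v -2.03 -0.207 3.136
v -3.51 -0.053 2.604
v -3.282 0.235 3.349
v -0.325 -3.911 -1.091
v 0.59 -2.492 -0.22
v 0.283 -3.948 -1.669
v 1.198 -2.529 -0.798
v 0.702 -5.291 0.078
v 1.617 -3.872 0.949
v 1.31 -5.328 -0.5
v 2.225 -3.909 0.371
v 0.863 -0.979 -4.561
v 1.213 -0.566 -4.302
v 0.987 -1.528 -2.461
v 0.637 -1.941 -2.719
v 0.986 -0.465 -4.277
v 0.76 -1.427 -2.435
v 0.738 -0.452 -4.301
v 0.512 -1.415 -2.46
v 0.512 -0.531 -4.37
v 0.286 -1.494 -2.529
v 0.346 -0.688 -4.472
v 0.12 -1.65 -2.63
v 0.27 -0.894 -4.589
v 0.044 -1.857 -2.748
v 0.296 -1.115 -4.702
v 0.07 -2.078 -2.86
v 0.42 -1.313 -4.79
v 0.194 -2.275 -2.948
v 0.621 -1.453 -4.838
v 0.395 -2.415 -2.997
v 0.864 -1.51 -4.839
v 0.638 -2.473 -2.997
v 1.106 -1.476 -4.791
v 0.881 -2.439 -2.95
v 1.307 -1.356 -4.704
v 1.081 -2.319 -2.862
v 1.43 -1.171 -4.592
v 1.205 -2.133 -2.75
v 1.456 -0.952 -4.474
v 1.23 -1.915 -2.633
v 1.379 -0.738 -4.372
v 1.153 -1.701 -2.53
f 1 12 6
f 1 6 2
f 1 2 8
f 1 8 11
f 1 11 12
f 2 6 10
f 6 12 5
f 12 11 3
f 11 8 7
f 8 2 9
f 4 10 5
f 4 5 3
f 4 3 7
f 4 7 9
f 4 9 10
f 5 10 6
f 3 5 12
f 7 3 11
f 9 7 8
f 10 9 2
f 14 16 13
f 17 14 13
f 13 16 15
f 15 17 13
f 14 20 16
f 18 14 17
f 18 20 14
f 16 20 15
f 19 17 15
f 15 20 19
f 19 18 17
f 20 18 19
f 22 21 25
f 22 25 23
f 23 25 26
f 23 26 24
f 25 21 27
f 25 27 26
f 26 27 28
f 26 28 24
f 27 21 29
f 27 29 28
f 28 29 30
f 28 30 24
f 29 21 31
f 29 31 30
f 30 31 32
f 30 32 24
f 31 21 33
f 31 33 32
f 32 33 34
f 32 34 24
f 33 21 35
f 33 35 34
f 34 35 36
f 34 36 24
f 35 21 37
f 35 37 36
f 36 37 38
f 36 38 24
f 37 21 39
f 37 39 38
f 38 39 40
f 38 40 24
f 39 21 41
f 39 41 40
f 40 41 42
f 40 42 24
f 41 21 43
f 41 43 42
f 42 43 44
f 42 44 24
f 43 21 45
f 43 45 44
f 44 45 46
f 44 46 24
f 45 21 47
f 45 47 46
f 46 47 48
f 46 48 24
f 47 21 49
f 47 49 48
f 48 49 50
f 48 50 24
f 49 21 51
f 49 51 50
f 50 51 52
f 50 52 24
f 51 21 22
f 51 22 52
f 52 22 23
f 52 23 24



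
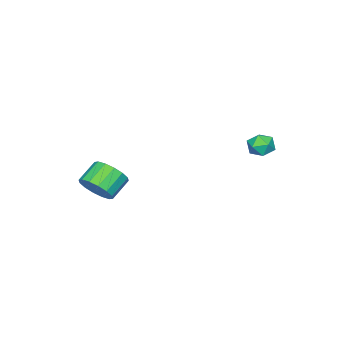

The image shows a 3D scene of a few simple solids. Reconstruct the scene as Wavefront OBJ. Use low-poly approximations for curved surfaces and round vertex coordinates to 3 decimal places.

v 3.267 -3.737 -4.237
v 3.841 -3.676 -3.408
v 2.706 -3.542 -2.634
v 2.133 -3.603 -3.463
v 3.787 -3.183 -3.572
v 2.653 -3.048 -2.798
v 3.594 -2.838 -3.915
v 2.46 -2.703 -3.14
v 3.314 -2.734 -4.343
v 2.18 -2.599 -3.569
v 3.021 -2.899 -4.744
v 1.887 -2.764 -3.969
v 2.794 -3.288 -5.008
v 1.66 -3.154 -4.234
v 2.694 -3.798 -5.066
v 1.559 -3.664 -4.292
v 2.747 -4.292 -4.902
v 1.613 -4.157 -4.128
v 2.94 -4.637 -4.56
v 1.806 -4.502 -3.785
v 3.22 -4.741 -4.131
v 2.086 -4.606 -3.357
v 3.513 -4.576 -3.731
v 2.379 -4.441 -2.956
v 3.74 -4.186 -3.466
v 2.606 -4.052 -2.692
v -1.148 3.291 -0.976
v -0.735 2.652 -1.139
v -2.165 2.768 -1.501
v -1.752 2.129 -1.664
v -1.925 2.302 -0.926
v -1.297 2.626 -0.601
v -1.603 2.794 -2.039
v -0.975 3.118 -1.714
v -1.016 2.345 -1.796
v -1.215 2.041 -1.108
v -1.685 3.379 -1.532
v -1.884 3.075 -0.844
f 2 1 5
f 2 5 3
f 3 5 6
f 3 6 4
f 5 1 7
f 5 7 6
f 6 7 8
f 6 8 4
f 7 1 9
f 7 9 8
f 8 9 10
f 8 10 4
f 9 1 11
f 9 11 10
f 10 11 12
f 10 12 4
f 11 1 13
f 11 13 12
f 12 13 14
f 12 14 4
f 13 1 15
f 13 15 14
f 14 15 16
f 14 16 4
f 15 1 17
f 15 17 16
f 16 17 18
f 16 18 4
f 17 1 19
f 17 19 18
f 18 19 20
f 18 20 4
f 19 1 21
f 19 21 20
f 20 21 22
f 20 22 4
f 21 1 23
f 21 23 22
f 22 23 24
f 22 24 4
f 23 1 25
f 23 25 24
f 24 25 26
f 24 26 4
f 25 1 2
f 25 2 26
f 26 2 3
f 26 3 4
f 27 38 32
f 27 32 28
f 27 28 34
f 27 34 37
f 27 37 38
f 28 32 36
f 32 38 31
f 38 37 29
f 37 34 33
f 34 28 35
f 30 36 31
f 30 31 29
f 30 29 33
f 30 33 35
f 30 35 36
f 31 36 32
f 29 31 38
f 33 29 37
f 35 33 34
f 36 35 28



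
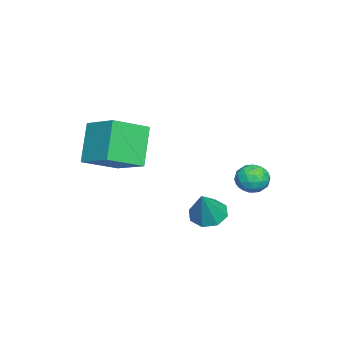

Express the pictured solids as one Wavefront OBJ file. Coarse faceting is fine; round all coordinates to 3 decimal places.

v -3.053 4.21 -2.474
v -2.472 4.143 -3.093
v -3.368 2.877 -2.627
v -2.787 2.81 -3.246
v -2.539 2.932 -2.44
v -2.345 3.755 -2.345
v -3.495 3.265 -3.375
v -3.301 4.088 -3.28
v -2.745 3.559 -3.649
v -2.154 3.353 -3.072
v -3.686 3.667 -2.648
v -3.095 3.461 -2.071
v -2.735 4.293 -2.77
v -3.105 2.727 -2.95
v -2.96 2.798 -2.476
v -2.618 2.759 -2.84
v -2.66 4.065 -2.331
v -2.318 4.026 -2.694
v -2.358 3.314 -2.311
v -3.522 2.994 -3.026
v -3.18 2.955 -3.389
v -3.222 4.261 -2.88
v -2.88 4.222 -3.244
v -3.482 3.706 -3.409
v -2.554 3.911 -3.461
v -2.739 3.128 -3.551
v -3.155 3.395 -3.626
v -3.041 3.879 -3.571
v -2.206 3.79 -3.121
v -2.391 3.007 -3.211
v -2.246 3.078 -2.737
v -2.132 3.562 -2.682
v -2.367 3.447 -3.448
v -3.449 4.013 -2.509
v -3.634 3.23 -2.599
v -3.708 3.458 -3.038
v -3.594 3.942 -2.983
v -3.101 3.892 -2.169
v -3.286 3.109 -2.259
v -2.799 3.141 -2.149
v -2.685 3.625 -2.094
v -3.473 3.573 -2.272
v -1.05 1.95 -4.264
v -0.437 2.507 -4.618
v -0.07 1.87 -2.696
v -0.939 2.843 -4.287
v -1.506 2.656 -3.942
v -1.805 2.056 -3.786
v -1.662 1.394 -3.91
v -1.16 1.058 -4.241
v -0.593 1.244 -4.585
v -0.294 1.845 -4.741
v 0.923 -1.568 -0.92
v -0.337 -1.655 0.795
v 1.906 -0.137 -0.126
v 0.646 -0.223 1.59
v 2.114 -2.837 -0.11
v 0.854 -2.923 1.606
v 3.097 -1.405 0.685
v 1.837 -1.492 2.4
f 1 38 17
f 38 12 41
f 17 41 6
f 38 41 17
f 1 17 13
f 17 6 18
f 13 18 2
f 17 18 13
f 1 13 22
f 13 2 23
f 22 23 8
f 13 23 22
f 1 22 34
f 22 8 37
f 34 37 11
f 22 37 34
f 1 34 38
f 34 11 42
f 38 42 12
f 34 42 38
f 2 18 29
f 18 6 32
f 29 32 10
f 18 32 29
f 6 41 19
f 41 12 40
f 19 40 5
f 41 40 19
f 12 42 39
f 42 11 35
f 39 35 3
f 42 35 39
f 11 37 36
f 37 8 24
f 36 24 7
f 37 24 36
f 8 23 28
f 23 2 25
f 28 25 9
f 23 25 28
f 4 30 16
f 30 10 31
f 16 31 5
f 30 31 16
f 4 16 14
f 16 5 15
f 14 15 3
f 16 15 14
f 4 14 21
f 14 3 20
f 21 20 7
f 14 20 21
f 4 21 26
f 21 7 27
f 26 27 9
f 21 27 26
f 4 26 30
f 26 9 33
f 30 33 10
f 26 33 30
f 5 31 19
f 31 10 32
f 19 32 6
f 31 32 19
f 3 15 39
f 15 5 40
f 39 40 12
f 15 40 39
f 7 20 36
f 20 3 35
f 36 35 11
f 20 35 36
f 9 27 28
f 27 7 24
f 28 24 8
f 27 24 28
f 10 33 29
f 33 9 25
f 29 25 2
f 33 25 29
f 44 43 46
f 44 46 45
f 46 43 47
f 46 47 45
f 47 43 48
f 47 48 45
f 48 43 49
f 48 49 45
f 49 43 50
f 49 50 45
f 50 43 51
f 50 51 45
f 51 43 52
f 51 52 45
f 52 43 44
f 52 44 45
f 54 56 53
f 57 54 53
f 53 56 55
f 55 57 53
f 54 60 56
f 58 54 57
f 58 60 54
f 56 60 55
f 59 57 55
f 55 60 59
f 59 58 57
f 60 58 59



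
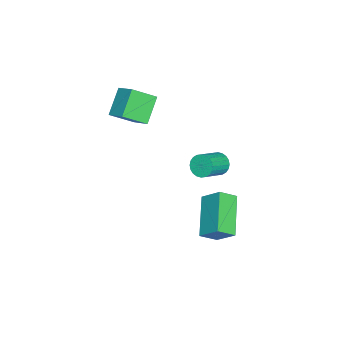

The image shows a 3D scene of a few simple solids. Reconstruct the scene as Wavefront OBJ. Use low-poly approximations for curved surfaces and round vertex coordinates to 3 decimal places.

v -2.737 -3.084 1.907
v -2.086 -4.094 2.72
v -3.915 -2.999 2.956
v -3.264 -4.009 3.769
v -2.136 -2.211 2.511
v -1.485 -3.221 3.324
v -3.314 -2.126 3.56
v -2.663 -3.136 4.373
v 0.786 2.153 0.646
v 1.272 1.491 1.199
v 1.043 3.062 1.51
v 1.529 2.4 2.062
v 2.591 2.62 -0.382
v 3.077 1.958 0.17
v 2.848 3.529 0.481
v 3.334 2.867 1.034
v -3.932 0.702 -1.228
v -3.546 1.039 -1.628
v -2.382 0.555 -0.912
v -2.768 0.218 -0.512
v -3.588 1.209 -1.445
v -2.424 0.725 -0.729
v -3.683 1.302 -1.228
v -2.518 0.818 -0.513
v -3.815 1.304 -1.012
v -2.65 0.82 -0.296
v -3.965 1.214 -0.828
v -2.801 0.73 -0.113
v -4.11 1.046 -0.706
v -2.946 0.562 0.01
v -4.228 0.825 -0.663
v -3.064 0.342 0.053
v -4.301 0.586 -0.705
v -3.137 0.103 0.01
v -4.318 0.365 -0.828
v -3.154 -0.119 -0.112
v -4.276 0.195 -1.011
v -3.112 -0.289 -0.295
v -4.182 0.102 -1.227
v -3.017 -0.382 -0.512
v -4.05 0.1 -1.444
v -2.885 -0.384 -0.728
v -3.899 0.19 -1.627
v -2.735 -0.294 -0.912
v -3.754 0.358 -1.75
v -2.59 -0.126 -1.034
v -3.636 0.578 -1.793
v -2.472 0.095 -1.077
v -3.563 0.817 -1.75
v -2.399 0.334 -1.035
f 2 4 1
f 5 2 1
f 1 4 3
f 3 5 1
f 2 8 4
f 6 2 5
f 6 8 2
f 4 8 3
f 7 5 3
f 3 8 7
f 7 6 5
f 8 6 7
f 10 12 9
f 13 10 9
f 9 12 11
f 11 13 9
f 10 16 12
f 14 10 13
f 14 16 10
f 12 16 11
f 15 13 11
f 11 16 15
f 15 14 13
f 16 14 15
f 18 17 21
f 18 21 19
f 19 21 22
f 19 22 20
f 21 17 23
f 21 23 22
f 22 23 24
f 22 24 20
f 23 17 25
f 23 25 24
f 24 25 26
f 24 26 20
f 25 17 27
f 25 27 26
f 26 27 28
f 26 28 20
f 27 17 29
f 27 29 28
f 28 29 30
f 28 30 20
f 29 17 31
f 29 31 30
f 30 31 32
f 30 32 20
f 31 17 33
f 31 33 32
f 32 33 34
f 32 34 20
f 33 17 35
f 33 35 34
f 34 35 36
f 34 36 20
f 35 17 37
f 35 37 36
f 36 37 38
f 36 38 20
f 37 17 39
f 37 39 38
f 38 39 40
f 38 40 20
f 39 17 41
f 39 41 40
f 40 41 42
f 40 42 20
f 41 17 43
f 41 43 42
f 42 43 44
f 42 44 20
f 43 17 45
f 43 45 44
f 44 45 46
f 44 46 20
f 45 17 47
f 45 47 46
f 46 47 48
f 46 48 20
f 47 17 49
f 47 49 48
f 48 49 50
f 48 50 20
f 49 17 18
f 49 18 50
f 50 18 19
f 50 19 20



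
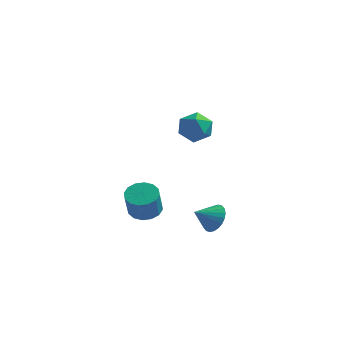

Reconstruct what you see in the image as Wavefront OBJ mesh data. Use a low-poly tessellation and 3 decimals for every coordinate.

v -0.133 2.516 2.883
v 0.38 3.02 3.747
v -0.26 0.98 3.853
v 0.253 1.484 4.717
v -0.787 1.796 4.422
v -0.708 2.745 3.822
v 0.828 1.255 3.778
v 0.907 2.204 3.178
v 0.974 2.241 4.301
v -0.024 2.575 4.699
v 0.144 1.425 2.901
v -0.854 1.759 3.299
v -3.551 3.603 -4.456
v -2.737 4.222 -4.22
v -2.695 3.536 -2.567
v -3.509 2.917 -2.804
v -3.177 4.512 -4.088
v -3.135 3.826 -2.436
v -3.717 4.559 -4.055
v -3.675 3.873 -2.403
v -4.213 4.349 -4.13
v -4.171 3.663 -2.477
v -4.532 3.94 -4.292
v -4.49 3.254 -2.639
v -4.587 3.44 -4.498
v -4.545 2.754 -2.845
v -4.365 2.984 -4.693
v -4.323 2.298 -3.04
v -3.925 2.694 -4.824
v -3.883 2.008 -3.172
v -3.385 2.647 -4.857
v -3.343 1.961 -3.205
v -2.889 2.857 -4.783
v -2.847 2.171 -3.13
v -2.57 3.266 -4.621
v -2.528 2.58 -2.968
v -2.515 3.766 -4.415
v -2.473 3.08 -2.762
v 1.109 2.298 -3.603
v 1.645 1.457 -3.816
v 0.171 1.502 -2.817
v 1.822 1.579 -3.482
v 1.89 1.81 -3.165
v 1.84 2.116 -2.915
v 1.678 2.449 -2.77
v 1.43 2.76 -2.752
v 1.133 3 -2.863
v 0.832 3.133 -3.087
v 0.573 3.14 -3.389
v 0.396 3.018 -3.724
v 0.328 2.786 -4.041
v 0.378 2.481 -4.29
v 0.54 2.147 -4.436
v 0.788 1.837 -4.454
v 1.085 1.597 -4.343
v 1.386 1.463 -4.119
f 1 12 6
f 1 6 2
f 1 2 8
f 1 8 11
f 1 11 12
f 2 6 10
f 6 12 5
f 12 11 3
f 11 8 7
f 8 2 9
f 4 10 5
f 4 5 3
f 4 3 7
f 4 7 9
f 4 9 10
f 5 10 6
f 3 5 12
f 7 3 11
f 9 7 8
f 10 9 2
f 14 13 17
f 14 17 15
f 15 17 18
f 15 18 16
f 17 13 19
f 17 19 18
f 18 19 20
f 18 20 16
f 19 13 21
f 19 21 20
f 20 21 22
f 20 22 16
f 21 13 23
f 21 23 22
f 22 23 24
f 22 24 16
f 23 13 25
f 23 25 24
f 24 25 26
f 24 26 16
f 25 13 27
f 25 27 26
f 26 27 28
f 26 28 16
f 27 13 29
f 27 29 28
f 28 29 30
f 28 30 16
f 29 13 31
f 29 31 30
f 30 31 32
f 30 32 16
f 31 13 33
f 31 33 32
f 32 33 34
f 32 34 16
f 33 13 35
f 33 35 34
f 34 35 36
f 34 36 16
f 35 13 37
f 35 37 36
f 36 37 38
f 36 38 16
f 37 13 14
f 37 14 38
f 38 14 15
f 38 15 16
f 40 39 42
f 40 42 41
f 42 39 43
f 42 43 41
f 43 39 44
f 43 44 41
f 44 39 45
f 44 45 41
f 45 39 46
f 45 46 41
f 46 39 47
f 46 47 41
f 47 39 48
f 47 48 41
f 48 39 49
f 48 49 41
f 49 39 50
f 49 50 41
f 50 39 51
f 50 51 41
f 51 39 52
f 51 52 41
f 52 39 53
f 52 53 41
f 53 39 54
f 53 54 41
f 54 39 55
f 54 55 41
f 55 39 56
f 55 56 41
f 56 39 40
f 56 40 41



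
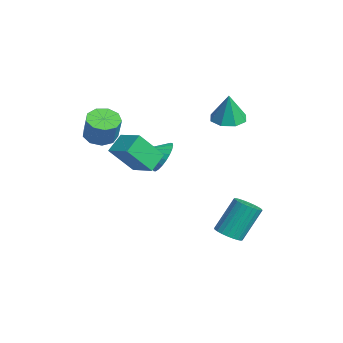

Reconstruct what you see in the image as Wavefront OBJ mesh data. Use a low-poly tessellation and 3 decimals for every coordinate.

v -2.416 -3.51 1.335
v -1.834 -4.187 1.072
v -1.142 -4.146 2.503
v -1.724 -3.47 2.765
v -1.583 -3.618 0.935
v -0.891 -3.577 2.366
v -1.722 -2.999 0.984
v -1.03 -2.959 2.415
v -2.186 -2.62 1.198
v -1.494 -2.579 2.629
v -2.757 -2.657 1.475
v -2.065 -2.616 2.906
v -3.169 -3.093 1.687
v -2.477 -3.052 3.118
v -3.228 -3.725 1.734
v -2.536 -3.684 3.164
v -2.908 -4.256 1.594
v -2.215 -4.215 3.024
v -2.357 -4.438 1.332
v -1.665 -4.398 2.763
v 3.121 1.746 -3.829
v 3.629 1.263 -3.443
v 3.306 2.39 -1.606
v 2.799 2.874 -1.991
v 3.822 1.485 -3.546
v 3.5 2.613 -1.708
v 3.909 1.747 -3.691
v 3.587 2.875 -1.854
v 3.876 2.009 -3.858
v 3.554 3.137 -2.02
v 3.728 2.231 -4.02
v 3.406 3.359 -2.182
v 3.488 2.379 -4.153
v 3.165 3.507 -2.315
v 3.192 2.431 -4.237
v 2.869 3.558 -2.399
v 2.885 2.378 -4.258
v 2.562 3.506 -2.421
v 2.614 2.23 -4.214
v 2.291 3.357 -2.377
v 2.42 2.007 -4.112
v 2.098 3.135 -2.274
v 2.333 1.745 -3.966
v 2.011 2.873 -2.129
v 2.366 1.483 -3.8
v 2.044 2.611 -1.962
v 2.514 1.261 -3.638
v 2.192 2.389 -1.8
v 2.755 1.113 -3.505
v 2.432 2.241 -1.667
v 3.051 1.062 -3.421
v 2.728 2.189 -1.583
v 3.358 1.114 -3.399
v 3.035 2.242 -1.562
v -1.555 3.096 2.108
v -0.935 3.865 2.037
v -1.265 3.024 3.872
v -1.65 4.08 2.164
v -2.31 3.719 2.257
v -2.527 2.993 2.263
v -2.175 2.328 2.178
v -1.459 2.112 2.051
v -0.8 2.474 1.958
v -0.583 3.199 1.952
v -2.465 -0.164 -0.781
v -1.616 -0.625 -1.217
v -2.715 -1.196 -0.179
v -1.452 -0.464 -0.873
v -1.443 -0.257 -0.515
v -1.589 -0.036 -0.197
v -1.869 0.165 0.032
v -2.239 0.316 0.137
v -2.644 0.394 0.102
v -3.021 0.387 -0.067
v -3.314 0.296 -0.345
v -3.477 0.135 -0.689
v -3.487 -0.072 -1.047
v -3.34 -0.292 -1.365
v -3.061 -0.494 -1.593
v -2.69 -0.645 -1.698
v -2.286 -0.723 -1.664
v -1.908 -0.716 -1.495
v 0.91 -1.948 1.31
v 1 -3.22 2.864
v 2.15 -1.303 1.767
v 2.24 -2.574 3.321
v 1.58 -2.746 0.619
v 1.67 -4.017 2.173
v 2.82 -2.1 1.076
v 2.91 -3.372 2.63
f 2 1 5
f 2 5 3
f 3 5 6
f 3 6 4
f 5 1 7
f 5 7 6
f 6 7 8
f 6 8 4
f 7 1 9
f 7 9 8
f 8 9 10
f 8 10 4
f 9 1 11
f 9 11 10
f 10 11 12
f 10 12 4
f 11 1 13
f 11 13 12
f 12 13 14
f 12 14 4
f 13 1 15
f 13 15 14
f 14 15 16
f 14 16 4
f 15 1 17
f 15 17 16
f 16 17 18
f 16 18 4
f 17 1 19
f 17 19 18
f 18 19 20
f 18 20 4
f 19 1 2
f 19 2 20
f 20 2 3
f 20 3 4
f 22 21 25
f 22 25 23
f 23 25 26
f 23 26 24
f 25 21 27
f 25 27 26
f 26 27 28
f 26 28 24
f 27 21 29
f 27 29 28
f 28 29 30
f 28 30 24
f 29 21 31
f 29 31 30
f 30 31 32
f 30 32 24
f 31 21 33
f 31 33 32
f 32 33 34
f 32 34 24
f 33 21 35
f 33 35 34
f 34 35 36
f 34 36 24
f 35 21 37
f 35 37 36
f 36 37 38
f 36 38 24
f 37 21 39
f 37 39 38
f 38 39 40
f 38 40 24
f 39 21 41
f 39 41 40
f 40 41 42
f 40 42 24
f 41 21 43
f 41 43 42
f 42 43 44
f 42 44 24
f 43 21 45
f 43 45 44
f 44 45 46
f 44 46 24
f 45 21 47
f 45 47 46
f 46 47 48
f 46 48 24
f 47 21 49
f 47 49 48
f 48 49 50
f 48 50 24
f 49 21 51
f 49 51 50
f 50 51 52
f 50 52 24
f 51 21 53
f 51 53 52
f 52 53 54
f 52 54 24
f 53 21 22
f 53 22 54
f 54 22 23
f 54 23 24
f 56 55 58
f 56 58 57
f 58 55 59
f 58 59 57
f 59 55 60
f 59 60 57
f 60 55 61
f 60 61 57
f 61 55 62
f 61 62 57
f 62 55 63
f 62 63 57
f 63 55 64
f 63 64 57
f 64 55 56
f 64 56 57
f 66 65 68
f 66 68 67
f 68 65 69
f 68 69 67
f 69 65 70
f 69 70 67
f 70 65 71
f 70 71 67
f 71 65 72
f 71 72 67
f 72 65 73
f 72 73 67
f 73 65 74
f 73 74 67
f 74 65 75
f 74 75 67
f 75 65 76
f 75 76 67
f 76 65 77
f 76 77 67
f 77 65 78
f 77 78 67
f 78 65 79
f 78 79 67
f 79 65 80
f 79 80 67
f 80 65 81
f 80 81 67
f 81 65 82
f 81 82 67
f 82 65 66
f 82 66 67
f 84 86 83
f 87 84 83
f 83 86 85
f 85 87 83
f 84 90 86
f 88 84 87
f 88 90 84
f 86 90 85
f 89 87 85
f 85 90 89
f 89 88 87
f 90 88 89



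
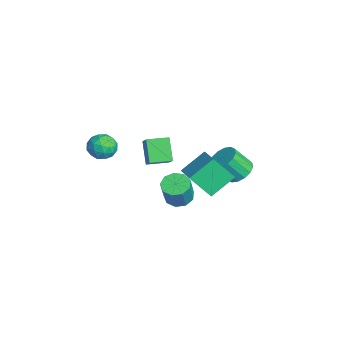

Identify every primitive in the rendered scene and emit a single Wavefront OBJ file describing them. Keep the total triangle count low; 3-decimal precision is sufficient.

v -0.091 -1.714 -0.013
v 0.937 -1.649 0.86
v -0.157 -0.406 -0.031
v 0.871 -0.341 0.841
v 0.949 -1.679 -1.241
v 1.977 -1.614 -0.369
v 0.883 -0.371 -1.26
v 1.911 -0.306 -0.387
v -2.603 -3.254 -2.313
v -2.19 -2.888 -1.531
v -2.15 -4.672 -1.889
v -1.737 -4.306 -1.107
v -2.691 -4.312 -1.187
v -2.971 -3.436 -1.449
v -1.369 -4.124 -1.971
v -1.649 -3.248 -2.233
v -1.428 -3.426 -1.32
v -2.245 -3.542 -0.835
v -2.095 -4.018 -2.585
v -2.912 -4.134 -2.1
v -2.437 -2.946 -1.959
v -1.903 -4.614 -1.461
v -2.464 -4.617 -1.508
v -2.221 -4.402 -1.048
v -2.895 -3.268 -1.911
v -2.653 -3.053 -1.451
v -2.947 -3.891 -1.249
v -1.687 -4.507 -1.969
v -1.445 -4.292 -1.509
v -2.119 -3.158 -2.372
v -1.876 -2.943 -1.912
v -1.393 -3.669 -2.171
v -1.746 -3.048 -1.375
v -1.479 -3.882 -1.126
v -1.263 -3.774 -1.634
v -1.428 -3.259 -1.788
v -2.226 -3.116 -1.09
v -1.959 -3.95 -0.841
v -2.52 -3.953 -0.888
v -2.685 -3.438 -1.042
v -1.778 -3.432 -0.966
v -2.381 -3.61 -2.579
v -2.114 -4.444 -2.33
v -1.655 -4.122 -2.378
v -1.82 -3.607 -2.532
v -2.861 -3.678 -2.294
v -2.594 -4.512 -2.045
v -2.912 -4.301 -1.632
v -3.077 -3.786 -1.786
v -2.562 -4.128 -2.454
v 1.305 0.247 -1.725
v 0.774 1.676 -0.659
v 1.708 1.414 -3.089
v 1.177 2.843 -2.024
v 3.143 0.417 -1.036
v 2.612 1.846 0.029
v 3.546 1.584 -2.401
v 3.015 3.013 -1.335
v 3.359 -0.192 -2.272
v 3.822 0.517 -2.337
v 4.484 0.222 -0.832
v 4.021 -0.488 -0.768
v 3.31 0.636 -2.088
v 3.972 0.341 -0.584
v 2.821 0.367 -1.926
v 3.483 0.072 -0.421
v 2.583 -0.164 -1.925
v 3.246 -0.459 -0.421
v 2.709 -0.708 -2.087
v 3.371 -1.003 -0.583
v 3.139 -1.011 -2.336
v 3.801 -1.306 -0.831
v 3.671 -0.931 -2.555
v 4.334 -1.226 -1.05
v 4.058 -0.505 -2.641
v 4.72 -0.8 -1.137
v 4.117 0.067 -2.555
v 4.78 -0.228 -1.051
v -0.709 4.023 -3.716
v 0.026 4.483 -3.326
v -0.016 3.456 -2.035
v -0.751 2.997 -2.424
v -0.374 4.714 -3.156
v -0.415 3.687 -1.865
v -0.863 4.759 -3.135
v -0.905 3.733 -1.844
v -1.311 4.608 -3.27
v -1.352 3.581 -1.979
v -1.598 4.3 -3.524
v -1.639 3.273 -2.233
v -1.646 3.918 -3.83
v -1.688 2.891 -2.539
v -1.444 3.564 -4.105
v -1.486 2.537 -2.814
v -1.045 3.333 -4.275
v -1.086 2.306 -2.984
v -0.555 3.287 -4.296
v -0.597 2.261 -3.005
v -0.108 3.439 -4.161
v -0.149 2.412 -2.87
v 0.179 3.747 -3.907
v 0.138 2.72 -2.616
v 0.228 4.129 -3.601
v 0.186 3.102 -2.31
f 2 4 1
f 5 2 1
f 1 4 3
f 3 5 1
f 2 8 4
f 6 2 5
f 6 8 2
f 4 8 3
f 7 5 3
f 3 8 7
f 7 6 5
f 8 6 7
f 9 46 25
f 46 20 49
f 25 49 14
f 46 49 25
f 9 25 21
f 25 14 26
f 21 26 10
f 25 26 21
f 9 21 30
f 21 10 31
f 30 31 16
f 21 31 30
f 9 30 42
f 30 16 45
f 42 45 19
f 30 45 42
f 9 42 46
f 42 19 50
f 46 50 20
f 42 50 46
f 10 26 37
f 26 14 40
f 37 40 18
f 26 40 37
f 14 49 27
f 49 20 48
f 27 48 13
f 49 48 27
f 20 50 47
f 50 19 43
f 47 43 11
f 50 43 47
f 19 45 44
f 45 16 32
f 44 32 15
f 45 32 44
f 16 31 36
f 31 10 33
f 36 33 17
f 31 33 36
f 12 38 24
f 38 18 39
f 24 39 13
f 38 39 24
f 12 24 22
f 24 13 23
f 22 23 11
f 24 23 22
f 12 22 29
f 22 11 28
f 29 28 15
f 22 28 29
f 12 29 34
f 29 15 35
f 34 35 17
f 29 35 34
f 12 34 38
f 34 17 41
f 38 41 18
f 34 41 38
f 13 39 27
f 39 18 40
f 27 40 14
f 39 40 27
f 11 23 47
f 23 13 48
f 47 48 20
f 23 48 47
f 15 28 44
f 28 11 43
f 44 43 19
f 28 43 44
f 17 35 36
f 35 15 32
f 36 32 16
f 35 32 36
f 18 41 37
f 41 17 33
f 37 33 10
f 41 33 37
f 52 54 51
f 55 52 51
f 51 54 53
f 53 55 51
f 52 58 54
f 56 52 55
f 56 58 52
f 54 58 53
f 57 55 53
f 53 58 57
f 57 56 55
f 58 56 57
f 60 59 63
f 60 63 61
f 61 63 64
f 61 64 62
f 63 59 65
f 63 65 64
f 64 65 66
f 64 66 62
f 65 59 67
f 65 67 66
f 66 67 68
f 66 68 62
f 67 59 69
f 67 69 68
f 68 69 70
f 68 70 62
f 69 59 71
f 69 71 70
f 70 71 72
f 70 72 62
f 71 59 73
f 71 73 72
f 72 73 74
f 72 74 62
f 73 59 75
f 73 75 74
f 74 75 76
f 74 76 62
f 75 59 77
f 75 77 76
f 76 77 78
f 76 78 62
f 77 59 60
f 77 60 78
f 78 60 61
f 78 61 62
f 80 79 83
f 80 83 81
f 81 83 84
f 81 84 82
f 83 79 85
f 83 85 84
f 84 85 86
f 84 86 82
f 85 79 87
f 85 87 86
f 86 87 88
f 86 88 82
f 87 79 89
f 87 89 88
f 88 89 90
f 88 90 82
f 89 79 91
f 89 91 90
f 90 91 92
f 90 92 82
f 91 79 93
f 91 93 92
f 92 93 94
f 92 94 82
f 93 79 95
f 93 95 94
f 94 95 96
f 94 96 82
f 95 79 97
f 95 97 96
f 96 97 98
f 96 98 82
f 97 79 99
f 97 99 98
f 98 99 100
f 98 100 82
f 99 79 101
f 99 101 100
f 100 101 102
f 100 102 82
f 101 79 103
f 101 103 102
f 102 103 104
f 102 104 82
f 103 79 80
f 103 80 104
f 104 80 81
f 104 81 82



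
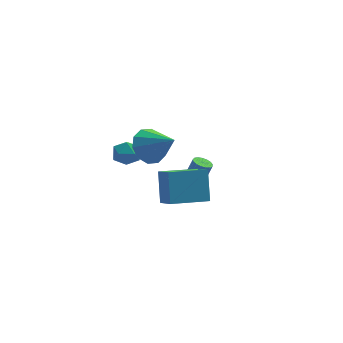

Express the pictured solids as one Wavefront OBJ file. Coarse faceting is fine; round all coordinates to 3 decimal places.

v -0.384 1.092 0.503
v -0.008 0.774 0.37
v 0.44 0.87 1.403
v 0.064 1.188 1.537
v 0.079 0.994 0.312
v 0.526 1.091 1.345
v 0.06 1.237 0.298
v 0.507 1.334 1.331
v -0.061 1.447 0.33
v 0.386 1.544 1.363
v -0.256 1.575 0.403
v 0.192 1.672 1.436
v -0.48 1.592 0.498
v -0.032 1.689 1.531
v -0.682 1.495 0.595
v -0.234 1.592 1.628
v -0.816 1.305 0.671
v -0.368 1.402 1.704
v -0.85 1.067 0.708
v -0.403 1.164 1.741
v -0.778 0.834 0.699
v -0.331 0.931 1.732
v -0.616 0.66 0.644
v -0.168 0.757 1.677
v -0.4 0.585 0.558
v 0.048 0.682 1.591
v -0.181 0.626 0.459
v 0.267 0.723 1.492
v -2.043 3.027 1.771
v -1.107 3.318 1.393
v -1.157 1.813 3.029
v -1.258 3.716 1.883
v -1.708 3.851 2.33
v -2.286 3.671 2.564
v -2.771 3.246 2.494
v -2.978 2.737 2.149
v -2.827 2.339 1.659
v -2.377 2.204 1.211
v -1.799 2.384 0.978
v -1.314 2.809 1.047
v -3.312 -3.05 3.142
v -3.121 -3.959 3.819
v -3.095 -2.025 4.455
v -2.904 -2.935 5.133
v -1.416 -2.945 2.747
v -1.225 -3.855 3.425
v -1.199 -1.921 4.061
v -1.008 -2.83 4.738
v -3.679 3.595 1.702
v -2.948 3.853 1.639
v -3.352 2.527 1.121
v -2.621 2.785 1.058
v -2.91 2.6 1.756
v -3.111 3.26 2.116
v -3.189 3.12 0.644
v -3.39 3.78 1.004
v -2.645 3.559 0.985
v -2.472 3.238 1.673
v -3.828 3.142 1.087
v -3.655 2.821 1.775
f 2 1 5
f 2 5 3
f 3 5 6
f 3 6 4
f 5 1 7
f 5 7 6
f 6 7 8
f 6 8 4
f 7 1 9
f 7 9 8
f 8 9 10
f 8 10 4
f 9 1 11
f 9 11 10
f 10 11 12
f 10 12 4
f 11 1 13
f 11 13 12
f 12 13 14
f 12 14 4
f 13 1 15
f 13 15 14
f 14 15 16
f 14 16 4
f 15 1 17
f 15 17 16
f 16 17 18
f 16 18 4
f 17 1 19
f 17 19 18
f 18 19 20
f 18 20 4
f 19 1 21
f 19 21 20
f 20 21 22
f 20 22 4
f 21 1 23
f 21 23 22
f 22 23 24
f 22 24 4
f 23 1 25
f 23 25 24
f 24 25 26
f 24 26 4
f 25 1 27
f 25 27 26
f 26 27 28
f 26 28 4
f 27 1 2
f 27 2 28
f 28 2 3
f 28 3 4
f 30 29 32
f 30 32 31
f 32 29 33
f 32 33 31
f 33 29 34
f 33 34 31
f 34 29 35
f 34 35 31
f 35 29 36
f 35 36 31
f 36 29 37
f 36 37 31
f 37 29 38
f 37 38 31
f 38 29 39
f 38 39 31
f 39 29 40
f 39 40 31
f 40 29 30
f 40 30 31
f 42 44 41
f 45 42 41
f 41 44 43
f 43 45 41
f 42 48 44
f 46 42 45
f 46 48 42
f 44 48 43
f 47 45 43
f 43 48 47
f 47 46 45
f 48 46 47
f 49 60 54
f 49 54 50
f 49 50 56
f 49 56 59
f 49 59 60
f 50 54 58
f 54 60 53
f 60 59 51
f 59 56 55
f 56 50 57
f 52 58 53
f 52 53 51
f 52 51 55
f 52 55 57
f 52 57 58
f 53 58 54
f 51 53 60
f 55 51 59
f 57 55 56
f 58 57 50



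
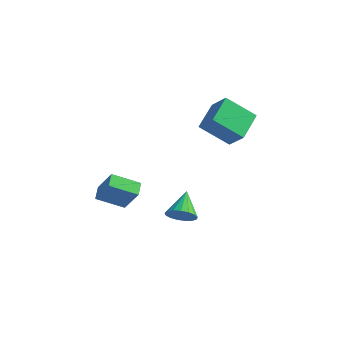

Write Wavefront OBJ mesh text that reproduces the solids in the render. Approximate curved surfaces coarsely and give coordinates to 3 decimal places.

v -0.959 -3.847 -2.935
v -2.192 -4.699 -2.197
v -1.312 -3.076 -2.635
v -2.545 -3.928 -1.897
v -0.015 -3.972 -1.503
v -1.248 -4.824 -0.765
v -0.368 -3.201 -1.203
v -1.601 -4.053 -0.465
v 0.915 -1.366 -4.371
v 1.719 -1.324 -4.014
v 0.425 -0.014 -3.429
v 1.746 -1.077 -4.354
v 1.584 -0.896 -4.698
v 1.268 -0.823 -4.967
v 0.871 -0.875 -5.1
v 0.485 -1.039 -5.065
v 0.197 -1.278 -4.872
v 0.074 -1.537 -4.564
v 0.143 -1.758 -4.212
v 0.39 -1.888 -3.896
v 0.757 -1.899 -3.689
v 1.16 -1.788 -3.638
v 1.507 -1.58 -3.756
v 2.612 0.619 0.645
v 1.158 -0.063 1.87
v 2.39 2.324 1.33
v 0.936 1.641 2.556
v 3.604 0.339 1.664
v 2.15 -0.344 2.89
v 3.382 2.043 2.35
v 1.928 1.361 3.575
f 2 4 1
f 5 2 1
f 1 4 3
f 3 5 1
f 2 8 4
f 6 2 5
f 6 8 2
f 4 8 3
f 7 5 3
f 3 8 7
f 7 6 5
f 8 6 7
f 10 9 12
f 10 12 11
f 12 9 13
f 12 13 11
f 13 9 14
f 13 14 11
f 14 9 15
f 14 15 11
f 15 9 16
f 15 16 11
f 16 9 17
f 16 17 11
f 17 9 18
f 17 18 11
f 18 9 19
f 18 19 11
f 19 9 20
f 19 20 11
f 20 9 21
f 20 21 11
f 21 9 22
f 21 22 11
f 22 9 23
f 22 23 11
f 23 9 10
f 23 10 11
f 25 27 24
f 28 25 24
f 24 27 26
f 26 28 24
f 25 31 27
f 29 25 28
f 29 31 25
f 27 31 26
f 30 28 26
f 26 31 30
f 30 29 28
f 31 29 30



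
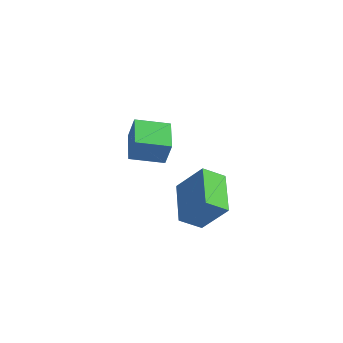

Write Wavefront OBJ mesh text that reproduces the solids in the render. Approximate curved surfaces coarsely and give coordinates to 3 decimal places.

v -3.034 -0.406 -3.162
v -2.669 -0.46 -1.863
v -3.803 1.119 -2.883
v -3.438 1.065 -1.584
v -1.582 0.395 -3.536
v -1.217 0.341 -2.237
v -2.351 1.92 -3.257
v -1.986 1.866 -1.958
v 2.371 -4.347 -3.025
v 1.585 -4.969 -2.33
v 1.41 -2.517 -2.473
v 0.624 -3.139 -1.778
v 3.516 -4.181 -1.582
v 2.73 -4.803 -0.887
v 2.555 -2.351 -1.03
v 1.769 -2.973 -0.335
f 2 4 1
f 5 2 1
f 1 4 3
f 3 5 1
f 2 8 4
f 6 2 5
f 6 8 2
f 4 8 3
f 7 5 3
f 3 8 7
f 7 6 5
f 8 6 7
f 10 12 9
f 13 10 9
f 9 12 11
f 11 13 9
f 10 16 12
f 14 10 13
f 14 16 10
f 12 16 11
f 15 13 11
f 11 16 15
f 15 14 13
f 16 14 15



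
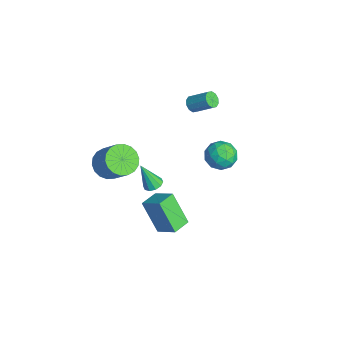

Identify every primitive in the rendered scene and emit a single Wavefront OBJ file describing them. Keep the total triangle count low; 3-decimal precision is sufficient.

v -1.956 3.803 0.921
v -1.279 3.632 0.207
v -2.981 2.788 0.193
v -2.304 2.617 -0.521
v -2.146 2.283 0.406
v -1.512 2.91 0.857
v -2.748 3.51 -0.457
v -2.114 4.137 -0.006
v -1.768 3.451 -0.645
v -1.396 2.693 -0.111
v -2.864 3.727 0.511
v -2.492 2.969 1.045
v -1.528 3.807 0.628
v -2.732 2.613 -0.228
v -2.639 2.417 0.317
v -2.242 2.316 -0.103
v -1.665 3.382 1.01
v -1.267 3.282 0.59
v -1.776 2.489 0.707
v -2.993 3.138 -0.19
v -2.595 3.038 -0.61
v -2.018 4.104 0.503
v -1.621 4.003 0.083
v -2.484 3.931 -0.307
v -1.417 3.6 -0.292
v -2.02 3.003 -0.721
v -2.28 3.528 -0.683
v -1.908 3.897 -0.418
v -1.199 3.154 0.021
v -1.801 2.557 -0.407
v -1.708 2.361 0.138
v -1.336 2.73 0.403
v -1.486 3.048 -0.479
v -2.459 3.863 0.807
v -3.061 3.266 0.379
v -2.924 3.69 -0.003
v -2.552 4.059 0.262
v -2.24 3.417 1.121
v -2.843 2.82 0.692
v -2.352 2.523 0.818
v -1.98 2.892 1.083
v -2.774 3.372 0.879
v 1.148 -1.492 2.138
v 1.619 -1.809 2.09
v 0.892 -2.108 3.702
v 1.71 -1.498 2.228
v 1.587 -1.185 2.331
v 1.296 -0.988 2.361
v 0.948 -0.984 2.306
v 0.677 -1.174 2.187
v 0.585 -1.485 2.049
v 0.708 -1.798 1.945
v 0.999 -1.995 1.915
v 1.347 -1.999 1.971
v 2.333 -0.845 -0.202
v 1.405 -1.448 1.548
v 3.26 -0.136 0.534
v 2.333 -0.74 2.284
v 2.987 -1.74 -0.164
v 2.06 -2.344 1.586
v 3.915 -1.032 0.572
v 2.987 -1.635 2.322
v -3.917 2.058 3.489
v -3.606 2.214 3.062
v -2.912 3.137 3.905
v -3.223 2.982 4.331
v -3.881 2.413 3.07
v -3.187 3.337 3.913
v -4.17 2.478 3.238
v -3.475 3.401 4.08
v -4.362 2.382 3.501
v -3.667 3.305 4.344
v -4.384 2.162 3.76
v -3.69 3.085 4.603
v -4.228 1.903 3.915
v -3.534 2.826 4.758
v -3.953 1.703 3.907
v -3.259 2.627 4.75
v -3.665 1.639 3.74
v -2.97 2.562 4.582
v -3.473 1.735 3.476
v -2.778 2.658 4.319
v -3.45 1.955 3.217
v -2.756 2.878 4.06
v -4.346 -2.676 -1.203
v -3.527 -2.98 -1.768
v -2.415 -2.448 -0.442
v -3.234 -2.144 0.123
v -3.584 -2.539 -1.897
v -2.472 -2.007 -0.571
v -3.791 -2.125 -1.889
v -2.68 -1.593 -0.563
v -4.109 -1.821 -1.745
v -2.997 -1.289 -0.419
v -4.473 -1.686 -1.494
v -3.362 -1.154 -0.168
v -4.812 -1.747 -1.185
v -3.701 -1.215 0.141
v -5.059 -1.992 -0.879
v -3.948 -1.46 0.446
v -5.165 -2.372 -0.638
v -4.053 -1.84 0.688
v -5.108 -2.813 -0.509
v -3.996 -2.281 0.817
v -4.9 -3.227 -0.517
v -3.789 -2.695 0.809
v -4.583 -3.531 -0.661
v -3.471 -2.999 0.665
v -4.218 -3.666 -0.912
v -3.107 -3.134 0.414
v -3.879 -3.605 -1.221
v -2.768 -3.073 0.105
v -3.632 -3.36 -1.526
v -2.521 -2.828 -0.201
f 1 38 17
f 38 12 41
f 17 41 6
f 38 41 17
f 1 17 13
f 17 6 18
f 13 18 2
f 17 18 13
f 1 13 22
f 13 2 23
f 22 23 8
f 13 23 22
f 1 22 34
f 22 8 37
f 34 37 11
f 22 37 34
f 1 34 38
f 34 11 42
f 38 42 12
f 34 42 38
f 2 18 29
f 18 6 32
f 29 32 10
f 18 32 29
f 6 41 19
f 41 12 40
f 19 40 5
f 41 40 19
f 12 42 39
f 42 11 35
f 39 35 3
f 42 35 39
f 11 37 36
f 37 8 24
f 36 24 7
f 37 24 36
f 8 23 28
f 23 2 25
f 28 25 9
f 23 25 28
f 4 30 16
f 30 10 31
f 16 31 5
f 30 31 16
f 4 16 14
f 16 5 15
f 14 15 3
f 16 15 14
f 4 14 21
f 14 3 20
f 21 20 7
f 14 20 21
f 4 21 26
f 21 7 27
f 26 27 9
f 21 27 26
f 4 26 30
f 26 9 33
f 30 33 10
f 26 33 30
f 5 31 19
f 31 10 32
f 19 32 6
f 31 32 19
f 3 15 39
f 15 5 40
f 39 40 12
f 15 40 39
f 7 20 36
f 20 3 35
f 36 35 11
f 20 35 36
f 9 27 28
f 27 7 24
f 28 24 8
f 27 24 28
f 10 33 29
f 33 9 25
f 29 25 2
f 33 25 29
f 44 43 46
f 44 46 45
f 46 43 47
f 46 47 45
f 47 43 48
f 47 48 45
f 48 43 49
f 48 49 45
f 49 43 50
f 49 50 45
f 50 43 51
f 50 51 45
f 51 43 52
f 51 52 45
f 52 43 53
f 52 53 45
f 53 43 54
f 53 54 45
f 54 43 44
f 54 44 45
f 56 58 55
f 59 56 55
f 55 58 57
f 57 59 55
f 56 62 58
f 60 56 59
f 60 62 56
f 58 62 57
f 61 59 57
f 57 62 61
f 61 60 59
f 62 60 61
f 64 63 67
f 64 67 65
f 65 67 68
f 65 68 66
f 67 63 69
f 67 69 68
f 68 69 70
f 68 70 66
f 69 63 71
f 69 71 70
f 70 71 72
f 70 72 66
f 71 63 73
f 71 73 72
f 72 73 74
f 72 74 66
f 73 63 75
f 73 75 74
f 74 75 76
f 74 76 66
f 75 63 77
f 75 77 76
f 76 77 78
f 76 78 66
f 77 63 79
f 77 79 78
f 78 79 80
f 78 80 66
f 79 63 81
f 79 81 80
f 80 81 82
f 80 82 66
f 81 63 83
f 81 83 82
f 82 83 84
f 82 84 66
f 83 63 64
f 83 64 84
f 84 64 65
f 84 65 66
f 86 85 89
f 86 89 87
f 87 89 90
f 87 90 88
f 89 85 91
f 89 91 90
f 90 91 92
f 90 92 88
f 91 85 93
f 91 93 92
f 92 93 94
f 92 94 88
f 93 85 95
f 93 95 94
f 94 95 96
f 94 96 88
f 95 85 97
f 95 97 96
f 96 97 98
f 96 98 88
f 97 85 99
f 97 99 98
f 98 99 100
f 98 100 88
f 99 85 101
f 99 101 100
f 100 101 102
f 100 102 88
f 101 85 103
f 101 103 102
f 102 103 104
f 102 104 88
f 103 85 105
f 103 105 104
f 104 105 106
f 104 106 88
f 105 85 107
f 105 107 106
f 106 107 108
f 106 108 88
f 107 85 109
f 107 109 108
f 108 109 110
f 108 110 88
f 109 85 111
f 109 111 110
f 110 111 112
f 110 112 88
f 111 85 113
f 111 113 112
f 112 113 114
f 112 114 88
f 113 85 86
f 113 86 114
f 114 86 87
f 114 87 88



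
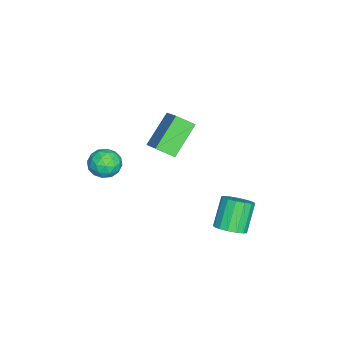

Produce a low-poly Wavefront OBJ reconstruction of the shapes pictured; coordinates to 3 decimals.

v 0.149 0.076 1.157
v 0.263 -0.838 1.702
v 1.535 0.88 2.215
v 1.65 -0.034 2.759
v 1.57 -0.566 -0.219
v 1.685 -1.48 0.325
v 2.957 0.238 0.838
v 3.071 -0.676 1.383
v 4.013 3.164 -3.059
v 4.669 3.189 -2.567
v 3.642 3.342 -1.208
v 2.987 3.316 -1.701
v 4.593 3.594 -2.67
v 3.566 3.747 -1.311
v 4.362 3.883 -2.877
v 3.335 4.036 -1.518
v 4.037 3.98 -3.133
v 3.01 4.133 -1.775
v 3.706 3.858 -3.37
v 2.679 4.011 -2.011
v 3.458 3.55 -3.523
v 2.431 3.702 -2.164
v 3.358 3.138 -3.552
v 2.331 3.291 -2.193
v 3.434 2.733 -3.449
v 2.407 2.886 -2.09
v 3.665 2.444 -3.242
v 2.638 2.597 -1.883
v 3.99 2.347 -2.985
v 2.963 2.5 -1.627
v 4.321 2.469 -2.749
v 3.294 2.622 -1.39
v 4.569 2.778 -2.596
v 3.542 2.93 -1.237
v 2.871 -2.824 -0.243
v 3.619 -2.36 -0.313
v 3.501 -3.7 0.693
v 4.249 -3.236 0.623
v 3.544 -2.879 1.016
v 3.154 -2.338 0.438
v 3.966 -3.722 -0.058
v 3.576 -3.181 -0.636
v 4.296 -2.915 -0.198
v 4.035 -2.394 0.465
v 3.085 -3.666 -0.085
v 2.824 -3.145 0.578
v 3.189 -2.515 -0.36
v 3.931 -3.545 0.74
v 3.516 -3.335 0.971
v 3.956 -3.063 0.93
v 2.916 -2.502 0.081
v 3.356 -2.229 0.04
v 3.312 -2.535 0.821
v 3.764 -3.831 0.34
v 4.204 -3.558 0.299
v 3.164 -2.997 -0.55
v 3.604 -2.725 -0.591
v 3.808 -3.525 -0.441
v 4.027 -2.569 -0.334
v 4.398 -3.084 0.216
v 4.231 -3.369 -0.184
v 4.002 -3.051 -0.524
v 3.874 -2.262 0.056
v 4.244 -2.778 0.607
v 3.829 -2.568 0.838
v 3.6 -2.249 0.497
v 4.272 -2.589 0.124
v 2.876 -3.282 -0.227
v 3.246 -3.798 0.324
v 3.52 -3.811 -0.117
v 3.291 -3.492 -0.458
v 2.722 -2.976 0.164
v 3.093 -3.491 0.714
v 3.118 -3.009 0.904
v 2.889 -2.691 0.564
v 2.848 -3.471 0.256
f 2 4 1
f 5 2 1
f 1 4 3
f 3 5 1
f 2 8 4
f 6 2 5
f 6 8 2
f 4 8 3
f 7 5 3
f 3 8 7
f 7 6 5
f 8 6 7
f 10 9 13
f 10 13 11
f 11 13 14
f 11 14 12
f 13 9 15
f 13 15 14
f 14 15 16
f 14 16 12
f 15 9 17
f 15 17 16
f 16 17 18
f 16 18 12
f 17 9 19
f 17 19 18
f 18 19 20
f 18 20 12
f 19 9 21
f 19 21 20
f 20 21 22
f 20 22 12
f 21 9 23
f 21 23 22
f 22 23 24
f 22 24 12
f 23 9 25
f 23 25 24
f 24 25 26
f 24 26 12
f 25 9 27
f 25 27 26
f 26 27 28
f 26 28 12
f 27 9 29
f 27 29 28
f 28 29 30
f 28 30 12
f 29 9 31
f 29 31 30
f 30 31 32
f 30 32 12
f 31 9 33
f 31 33 32
f 32 33 34
f 32 34 12
f 33 9 10
f 33 10 34
f 34 10 11
f 34 11 12
f 35 72 51
f 72 46 75
f 51 75 40
f 72 75 51
f 35 51 47
f 51 40 52
f 47 52 36
f 51 52 47
f 35 47 56
f 47 36 57
f 56 57 42
f 47 57 56
f 35 56 68
f 56 42 71
f 68 71 45
f 56 71 68
f 35 68 72
f 68 45 76
f 72 76 46
f 68 76 72
f 36 52 63
f 52 40 66
f 63 66 44
f 52 66 63
f 40 75 53
f 75 46 74
f 53 74 39
f 75 74 53
f 46 76 73
f 76 45 69
f 73 69 37
f 76 69 73
f 45 71 70
f 71 42 58
f 70 58 41
f 71 58 70
f 42 57 62
f 57 36 59
f 62 59 43
f 57 59 62
f 38 64 50
f 64 44 65
f 50 65 39
f 64 65 50
f 38 50 48
f 50 39 49
f 48 49 37
f 50 49 48
f 38 48 55
f 48 37 54
f 55 54 41
f 48 54 55
f 38 55 60
f 55 41 61
f 60 61 43
f 55 61 60
f 38 60 64
f 60 43 67
f 64 67 44
f 60 67 64
f 39 65 53
f 65 44 66
f 53 66 40
f 65 66 53
f 37 49 73
f 49 39 74
f 73 74 46
f 49 74 73
f 41 54 70
f 54 37 69
f 70 69 45
f 54 69 70
f 43 61 62
f 61 41 58
f 62 58 42
f 61 58 62
f 44 67 63
f 67 43 59
f 63 59 36
f 67 59 63

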